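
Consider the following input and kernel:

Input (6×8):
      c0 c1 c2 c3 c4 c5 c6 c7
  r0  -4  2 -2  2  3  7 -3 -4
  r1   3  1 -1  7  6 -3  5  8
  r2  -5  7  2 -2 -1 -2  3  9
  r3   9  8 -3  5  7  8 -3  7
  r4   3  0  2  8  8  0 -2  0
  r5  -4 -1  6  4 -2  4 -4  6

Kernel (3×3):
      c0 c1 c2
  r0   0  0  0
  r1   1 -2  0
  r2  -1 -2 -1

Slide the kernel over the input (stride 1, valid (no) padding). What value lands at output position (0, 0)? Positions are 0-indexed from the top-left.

The receptive field on the input at this output position is [-4 2 -2 / 3 1 -1 / -5 7 2]. Elementwise product with the kernel and sum: 3·1 + 1·-2 + -5·-1 + 7·-2 + 2·-1.

-10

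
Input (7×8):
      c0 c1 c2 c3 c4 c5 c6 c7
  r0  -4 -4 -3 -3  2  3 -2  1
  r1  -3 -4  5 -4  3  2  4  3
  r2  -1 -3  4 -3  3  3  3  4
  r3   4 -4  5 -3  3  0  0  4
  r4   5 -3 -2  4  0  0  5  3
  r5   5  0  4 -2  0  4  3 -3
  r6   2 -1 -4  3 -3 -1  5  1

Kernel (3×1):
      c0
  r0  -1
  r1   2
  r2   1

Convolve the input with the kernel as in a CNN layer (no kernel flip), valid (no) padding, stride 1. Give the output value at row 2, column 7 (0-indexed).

7

The receptive field on the input at this output position is [4 / 4 / 3]. Elementwise product with the kernel and sum: 4·-1 + 4·2 + 3·1.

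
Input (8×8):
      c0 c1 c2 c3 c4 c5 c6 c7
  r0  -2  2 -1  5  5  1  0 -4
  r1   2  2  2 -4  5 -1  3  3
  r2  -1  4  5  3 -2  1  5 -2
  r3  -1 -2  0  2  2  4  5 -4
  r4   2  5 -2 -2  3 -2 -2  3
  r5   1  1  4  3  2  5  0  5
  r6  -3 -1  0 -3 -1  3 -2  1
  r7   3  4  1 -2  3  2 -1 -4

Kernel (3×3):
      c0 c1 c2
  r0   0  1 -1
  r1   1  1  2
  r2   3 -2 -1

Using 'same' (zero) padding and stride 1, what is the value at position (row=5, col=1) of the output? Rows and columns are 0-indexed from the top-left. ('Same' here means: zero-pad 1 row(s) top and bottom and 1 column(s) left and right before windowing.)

10

The receptive field on the zero-padded input at this output position is [2 5 -2 / 1 1 4 / -3 -1 0]. Elementwise product with the kernel and sum: 5·1 + -2·-1 + 1·1 + 1·1 + 4·2 + -3·3 + -1·-2 + 0·-1.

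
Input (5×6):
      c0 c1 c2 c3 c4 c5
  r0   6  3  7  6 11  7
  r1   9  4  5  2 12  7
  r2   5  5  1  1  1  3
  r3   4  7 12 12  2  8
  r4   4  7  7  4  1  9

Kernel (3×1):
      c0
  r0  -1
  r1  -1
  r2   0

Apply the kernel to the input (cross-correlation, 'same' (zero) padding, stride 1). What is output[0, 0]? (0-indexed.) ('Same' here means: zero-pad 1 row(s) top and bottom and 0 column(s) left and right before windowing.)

The receptive field on the zero-padded input at this output position is [0 / 6 / 9]. Elementwise product with the kernel and sum: 0·-1 + 6·-1.

-6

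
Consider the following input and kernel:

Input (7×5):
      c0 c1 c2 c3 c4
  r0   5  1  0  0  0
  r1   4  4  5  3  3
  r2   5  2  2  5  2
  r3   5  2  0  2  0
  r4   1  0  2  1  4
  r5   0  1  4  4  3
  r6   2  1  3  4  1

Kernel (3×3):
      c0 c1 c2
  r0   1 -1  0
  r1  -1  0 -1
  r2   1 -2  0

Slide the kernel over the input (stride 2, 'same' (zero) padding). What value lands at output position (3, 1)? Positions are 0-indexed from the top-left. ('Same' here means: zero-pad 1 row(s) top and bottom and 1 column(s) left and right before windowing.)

The receptive field on the zero-padded input at this output position is [1 4 4 / 1 3 4 / 0 0 0]. Elementwise product with the kernel and sum: 1·1 + 4·-1 + 1·-1 + 4·-1 + 0·1 + 0·-2.

-8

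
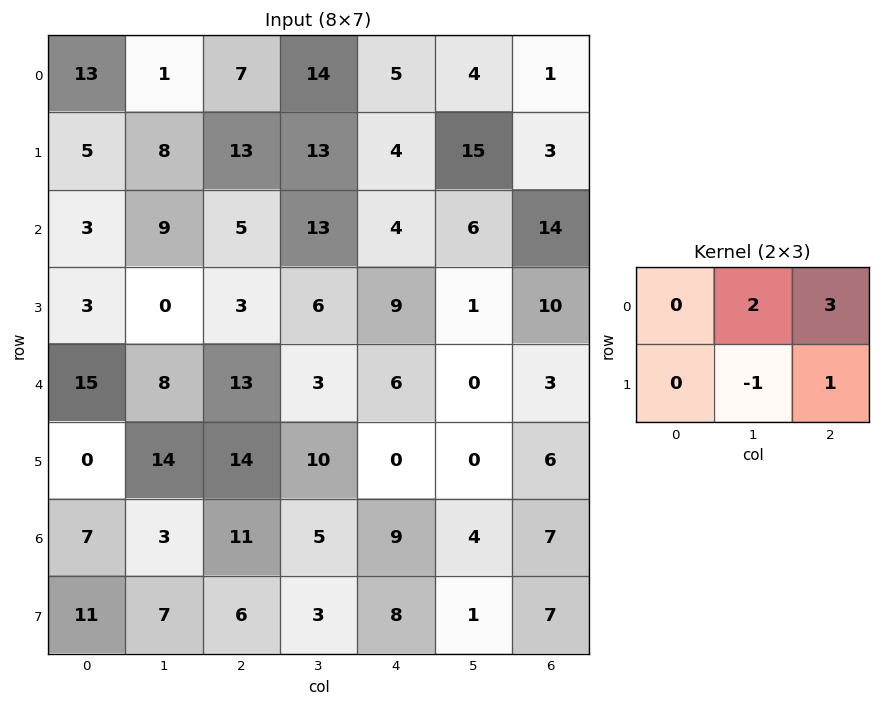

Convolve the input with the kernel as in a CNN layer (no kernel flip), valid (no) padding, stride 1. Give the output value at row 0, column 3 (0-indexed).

33

The receptive field on the input at this output position is [14 5 4 / 13 4 15]. Elementwise product with the kernel and sum: 5·2 + 4·3 + 4·-1 + 15·1.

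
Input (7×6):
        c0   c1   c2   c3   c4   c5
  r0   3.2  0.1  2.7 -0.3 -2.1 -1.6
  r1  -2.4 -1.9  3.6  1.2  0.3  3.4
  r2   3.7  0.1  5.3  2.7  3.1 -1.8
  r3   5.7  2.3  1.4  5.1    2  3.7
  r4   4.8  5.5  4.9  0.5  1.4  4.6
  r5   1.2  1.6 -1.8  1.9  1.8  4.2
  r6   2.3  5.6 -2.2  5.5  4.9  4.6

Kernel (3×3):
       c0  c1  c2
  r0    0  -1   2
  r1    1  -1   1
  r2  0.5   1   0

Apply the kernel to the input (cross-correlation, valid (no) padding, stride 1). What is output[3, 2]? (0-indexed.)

The receptive field on the input at this output position is [1.4 5.1 2 / 4.9 0.5 1.4 / -1.8 1.9 1.8]. Elementwise product with the kernel and sum: 5.1·-1 + 2·2 + 4.9·1 + 0.5·-1 + 1.4·1 + -1.8·0.5 + 1.9·1.

5.7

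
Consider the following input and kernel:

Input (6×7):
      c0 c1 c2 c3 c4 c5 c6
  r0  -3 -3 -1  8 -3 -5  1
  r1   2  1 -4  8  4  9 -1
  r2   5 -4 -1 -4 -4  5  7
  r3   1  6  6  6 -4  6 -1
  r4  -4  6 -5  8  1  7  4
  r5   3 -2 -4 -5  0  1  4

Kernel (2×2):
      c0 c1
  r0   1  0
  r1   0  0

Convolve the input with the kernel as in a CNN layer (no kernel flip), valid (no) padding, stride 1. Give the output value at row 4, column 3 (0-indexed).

8

The receptive field on the input at this output position is [8 1 / -5 0]. Elementwise product with the kernel and sum: 8·1.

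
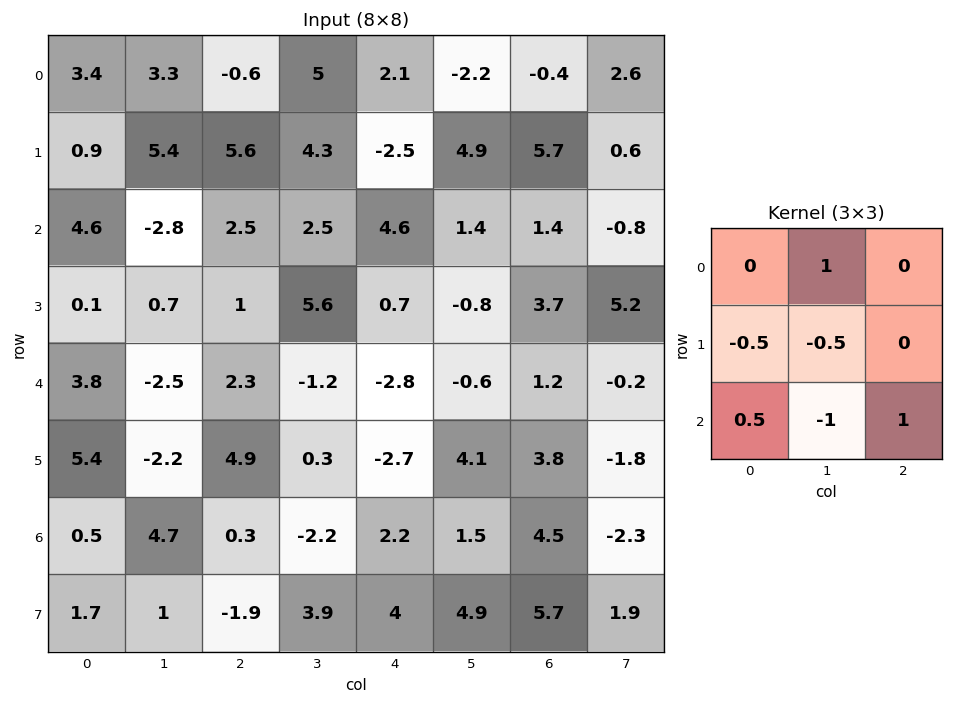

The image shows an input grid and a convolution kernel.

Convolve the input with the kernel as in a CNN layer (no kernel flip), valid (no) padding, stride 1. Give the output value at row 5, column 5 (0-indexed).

The receptive field on the input at this output position is [4.1 3.8 -1.8 / 1.5 4.5 -2.3 / 4.9 5.7 1.9]. Elementwise product with the kernel and sum: 3.8·1 + 1.5·-0.5 + 4.5·-0.5 + 4.9·0.5 + 5.7·-1 + 1.9·1.

-0.55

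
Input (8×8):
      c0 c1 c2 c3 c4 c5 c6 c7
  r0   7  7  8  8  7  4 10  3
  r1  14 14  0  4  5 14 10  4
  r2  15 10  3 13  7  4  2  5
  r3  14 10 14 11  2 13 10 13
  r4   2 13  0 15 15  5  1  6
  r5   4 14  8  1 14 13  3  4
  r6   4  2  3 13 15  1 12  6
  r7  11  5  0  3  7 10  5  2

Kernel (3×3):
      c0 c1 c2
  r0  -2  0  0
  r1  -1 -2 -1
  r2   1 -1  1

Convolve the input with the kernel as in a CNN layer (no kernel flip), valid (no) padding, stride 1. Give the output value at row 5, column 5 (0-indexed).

-50

The receptive field on the input at this output position is [13 3 4 / 1 12 6 / 10 5 2]. Elementwise product with the kernel and sum: 13·-2 + 1·-1 + 12·-2 + 6·-1 + 10·1 + 5·-1 + 2·1.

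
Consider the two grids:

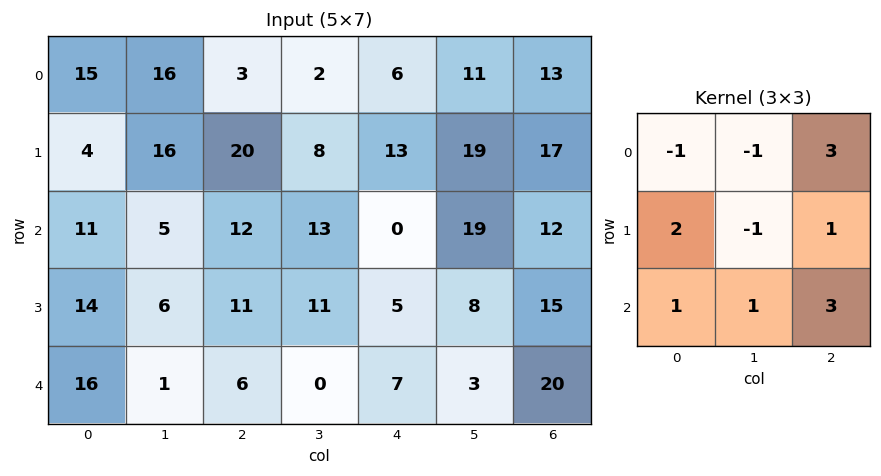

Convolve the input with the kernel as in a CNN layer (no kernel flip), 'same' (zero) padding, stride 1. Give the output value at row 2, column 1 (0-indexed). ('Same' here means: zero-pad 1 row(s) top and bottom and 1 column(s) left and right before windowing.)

The receptive field on the zero-padded input at this output position is [4 16 20 / 11 5 12 / 14 6 11]. Elementwise product with the kernel and sum: 4·-1 + 16·-1 + 20·3 + 11·2 + 5·-1 + 12·1 + 14·1 + 6·1 + 11·3.

122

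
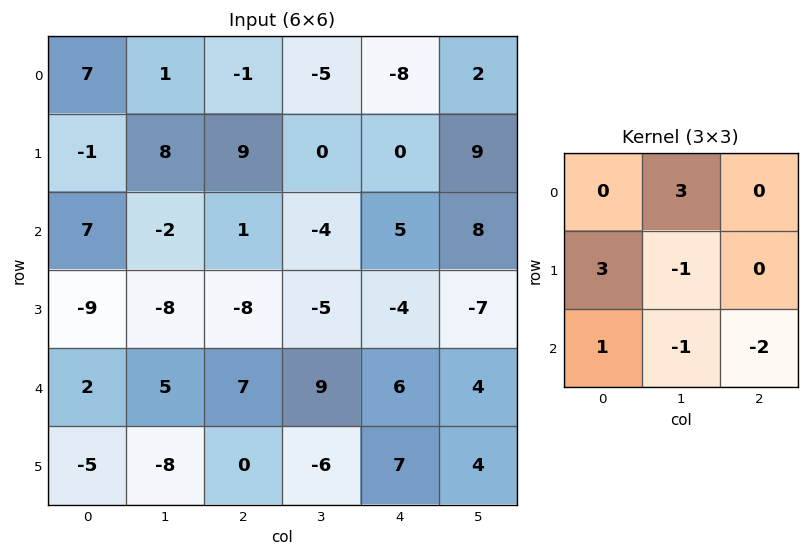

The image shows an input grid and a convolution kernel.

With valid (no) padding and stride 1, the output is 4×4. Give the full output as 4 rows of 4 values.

Output[0,0]: The receptive field on the input at this output position is [7 1 -1 / -1 8 9 / 7 -2 1]. Elementwise product with the kernel and sum: 1·3 + -1·3 + 8·-1 + 7·1 + -2·-1 + 1·-2.

-1 17 7 -49
62 30 12 -4
-42 -33 -45 -1
-20 -12 -11 -12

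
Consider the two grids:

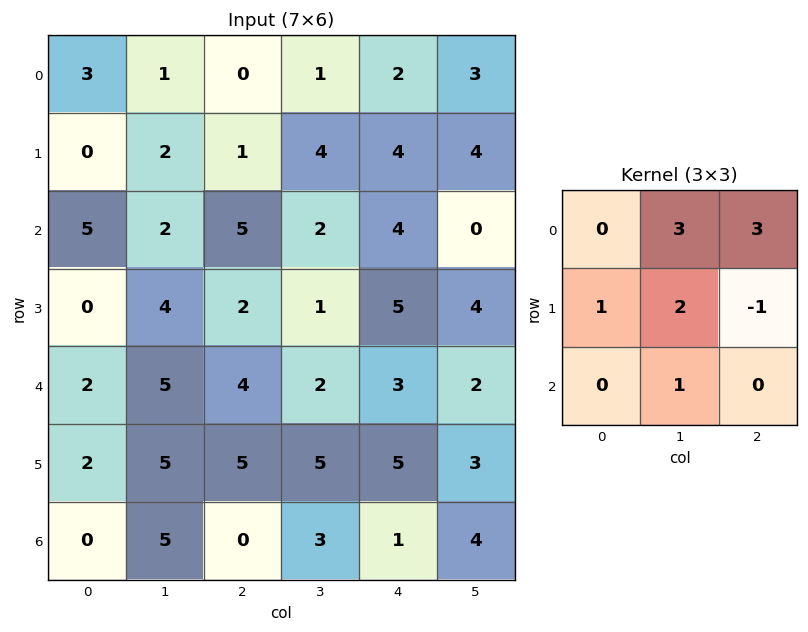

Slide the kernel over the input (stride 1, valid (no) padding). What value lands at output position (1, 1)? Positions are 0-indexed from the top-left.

27

The receptive field on the input at this output position is [2 1 4 / 2 5 2 / 4 2 1]. Elementwise product with the kernel and sum: 1·3 + 4·3 + 2·1 + 5·2 + 2·-1 + 2·1.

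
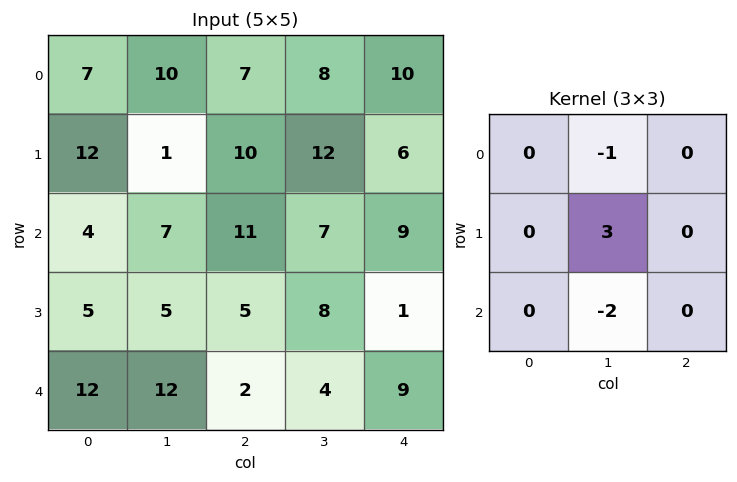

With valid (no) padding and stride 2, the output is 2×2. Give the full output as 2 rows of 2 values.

-21 14
-16 9

Output[0,0]: The receptive field on the input at this output position is [7 10 7 / 12 1 10 / 4 7 11]. Elementwise product with the kernel and sum: 10·-1 + 1·3 + 7·-2.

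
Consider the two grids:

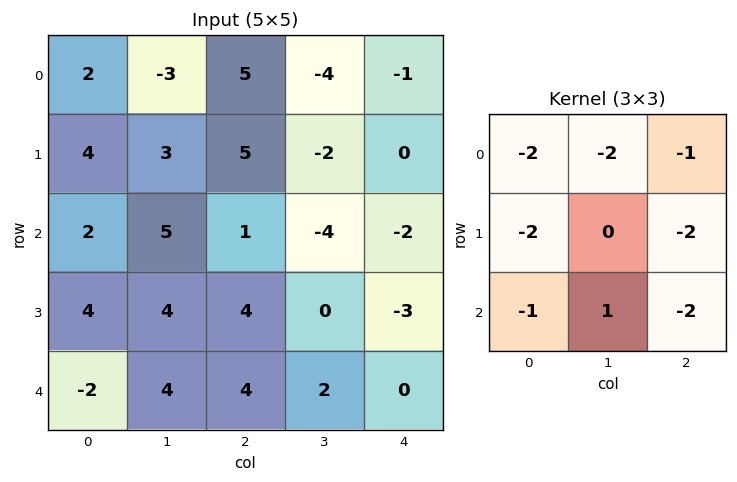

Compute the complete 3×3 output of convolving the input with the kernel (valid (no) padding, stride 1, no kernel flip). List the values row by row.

Output[0,0]: The receptive field on the input at this output position is [2 -3 5 / 4 3 5 / 2 5 1]. Elementwise product with the kernel and sum: 2·-2 + -3·-2 + 5·-1 + 4·-2 + 5·-2 + 2·-1 + 5·1 + 1·-2.
Output[0,1]: The receptive field on the input at this output position is [-3 5 -4 / 3 5 -2 / 5 1 -4]. Elementwise product with the kernel and sum: -3·-2 + 5·-2 + -4·-1 + 3·-2 + -2·-2 + 5·-1 + 1·1 + -4·-2.

-20 2 -12
-33 -16 -2
-33 -20 4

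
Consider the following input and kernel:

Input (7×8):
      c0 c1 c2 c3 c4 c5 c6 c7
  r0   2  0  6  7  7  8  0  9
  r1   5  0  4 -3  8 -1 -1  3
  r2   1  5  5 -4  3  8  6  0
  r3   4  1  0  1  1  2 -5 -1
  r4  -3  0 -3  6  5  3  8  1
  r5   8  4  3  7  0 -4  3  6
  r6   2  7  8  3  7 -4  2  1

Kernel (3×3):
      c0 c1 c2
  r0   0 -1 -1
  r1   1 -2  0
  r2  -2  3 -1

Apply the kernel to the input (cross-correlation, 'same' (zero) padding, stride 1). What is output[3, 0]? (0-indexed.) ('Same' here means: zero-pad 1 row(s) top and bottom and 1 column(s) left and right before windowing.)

-23

The receptive field on the zero-padded input at this output position is [0 1 5 / 0 4 1 / 0 -3 0]. Elementwise product with the kernel and sum: 1·-1 + 5·-1 + 0·1 + 4·-2 + 0·-2 + -3·3 + 0·-1.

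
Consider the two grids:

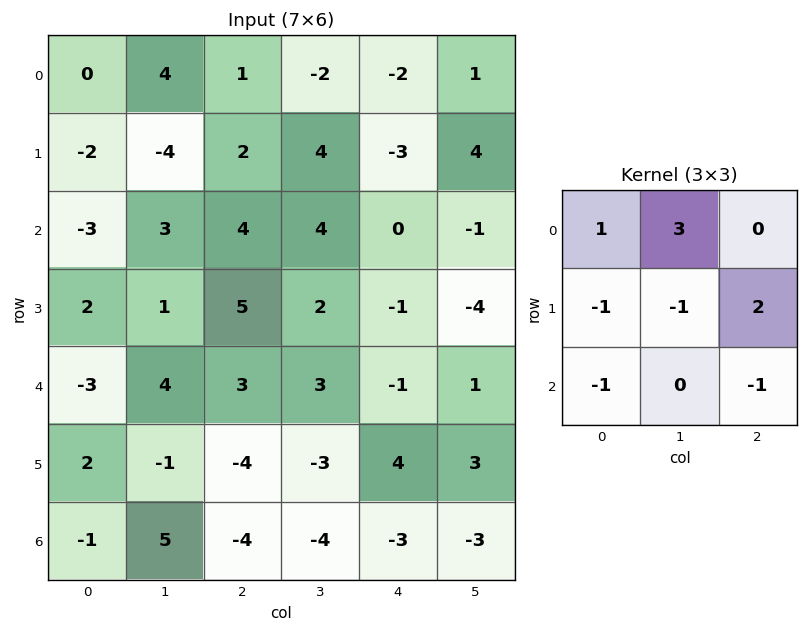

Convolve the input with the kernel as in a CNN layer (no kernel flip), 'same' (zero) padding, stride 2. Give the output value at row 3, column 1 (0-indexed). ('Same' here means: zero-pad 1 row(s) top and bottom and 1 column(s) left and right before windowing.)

The receptive field on the zero-padded input at this output position is [-1 -4 -3 / 5 -4 -4 / 0 0 0]. Elementwise product with the kernel and sum: -1·1 + -4·3 + 5·-1 + -4·-1 + -4·2 + 0·-1 + 0·-1.

-22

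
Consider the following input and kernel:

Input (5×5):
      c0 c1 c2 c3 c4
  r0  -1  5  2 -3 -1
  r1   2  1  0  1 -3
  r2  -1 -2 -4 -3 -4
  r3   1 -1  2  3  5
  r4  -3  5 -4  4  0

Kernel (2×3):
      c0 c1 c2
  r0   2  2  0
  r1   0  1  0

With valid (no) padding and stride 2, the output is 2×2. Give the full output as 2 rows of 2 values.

9 -1
-7 -11

Output[0,0]: The receptive field on the input at this output position is [-1 5 2 / 2 1 0]. Elementwise product with the kernel and sum: -1·2 + 5·2 + 1·1.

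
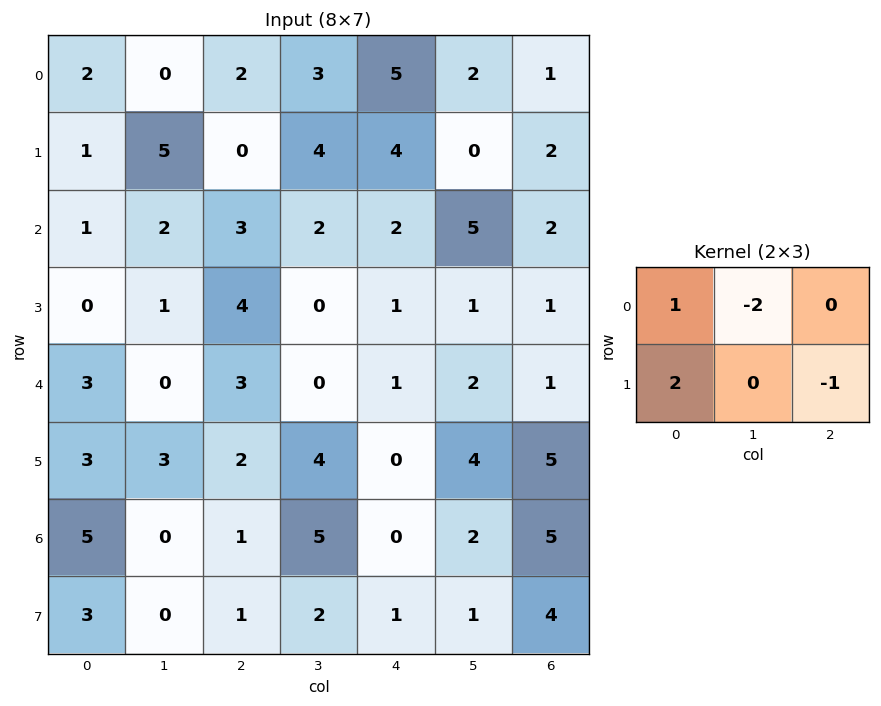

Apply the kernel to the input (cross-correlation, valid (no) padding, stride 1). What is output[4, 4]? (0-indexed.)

The receptive field on the input at this output position is [1 2 1 / 0 4 5]. Elementwise product with the kernel and sum: 1·1 + 2·-2 + 0·2 + 5·-1.

-8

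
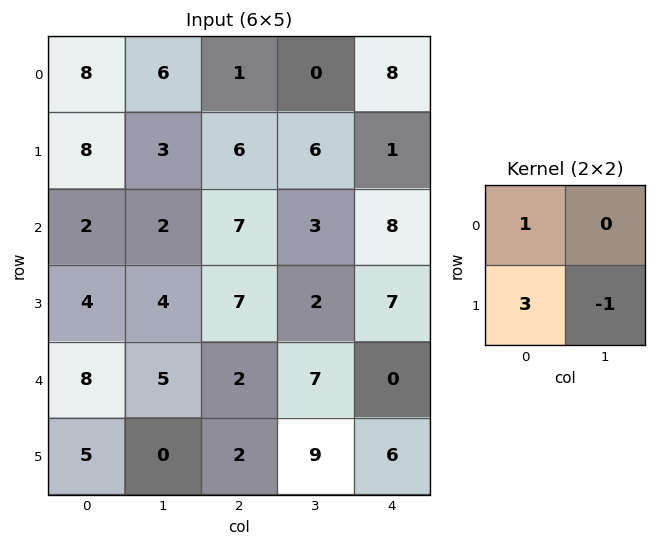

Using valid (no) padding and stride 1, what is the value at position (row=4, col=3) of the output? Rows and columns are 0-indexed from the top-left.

28

The receptive field on the input at this output position is [7 0 / 9 6]. Elementwise product with the kernel and sum: 7·1 + 9·3 + 6·-1.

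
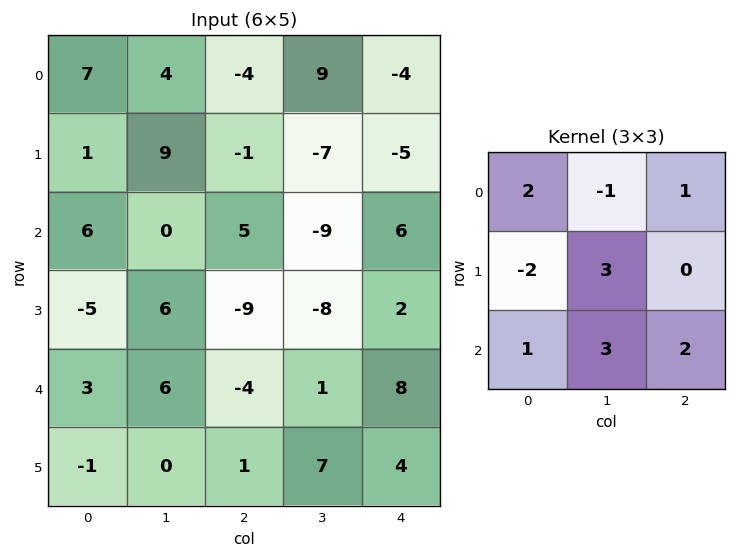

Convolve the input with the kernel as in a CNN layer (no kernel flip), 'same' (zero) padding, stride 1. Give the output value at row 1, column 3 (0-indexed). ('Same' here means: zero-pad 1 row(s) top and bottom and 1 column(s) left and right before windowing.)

-50

The receptive field on the zero-padded input at this output position is [-4 9 -4 / -1 -7 -5 / 5 -9 6]. Elementwise product with the kernel and sum: -4·2 + 9·-1 + -4·1 + -1·-2 + -7·3 + 5·1 + -9·3 + 6·2.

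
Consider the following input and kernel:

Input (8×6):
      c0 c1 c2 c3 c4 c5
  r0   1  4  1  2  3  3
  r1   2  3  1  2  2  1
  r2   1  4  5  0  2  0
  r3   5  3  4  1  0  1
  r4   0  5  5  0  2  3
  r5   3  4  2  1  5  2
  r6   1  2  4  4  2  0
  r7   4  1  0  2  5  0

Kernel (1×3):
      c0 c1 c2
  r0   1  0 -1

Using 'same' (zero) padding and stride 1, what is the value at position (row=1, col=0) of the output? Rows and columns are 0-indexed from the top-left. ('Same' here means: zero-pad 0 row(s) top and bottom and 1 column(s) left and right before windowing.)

The receptive field on the zero-padded input at this output position is [0 2 3]. Elementwise product with the kernel and sum: 0·1 + 3·-1.

-3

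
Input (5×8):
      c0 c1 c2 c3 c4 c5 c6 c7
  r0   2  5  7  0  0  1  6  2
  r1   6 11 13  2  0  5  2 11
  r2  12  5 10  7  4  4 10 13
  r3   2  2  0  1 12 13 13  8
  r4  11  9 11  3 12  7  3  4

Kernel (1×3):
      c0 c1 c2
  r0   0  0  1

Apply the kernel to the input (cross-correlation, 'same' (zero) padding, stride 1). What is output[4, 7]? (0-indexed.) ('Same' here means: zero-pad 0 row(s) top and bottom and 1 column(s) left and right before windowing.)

The receptive field on the zero-padded input at this output position is [3 4 0]. Elementwise product with the kernel and sum: 0·1.

0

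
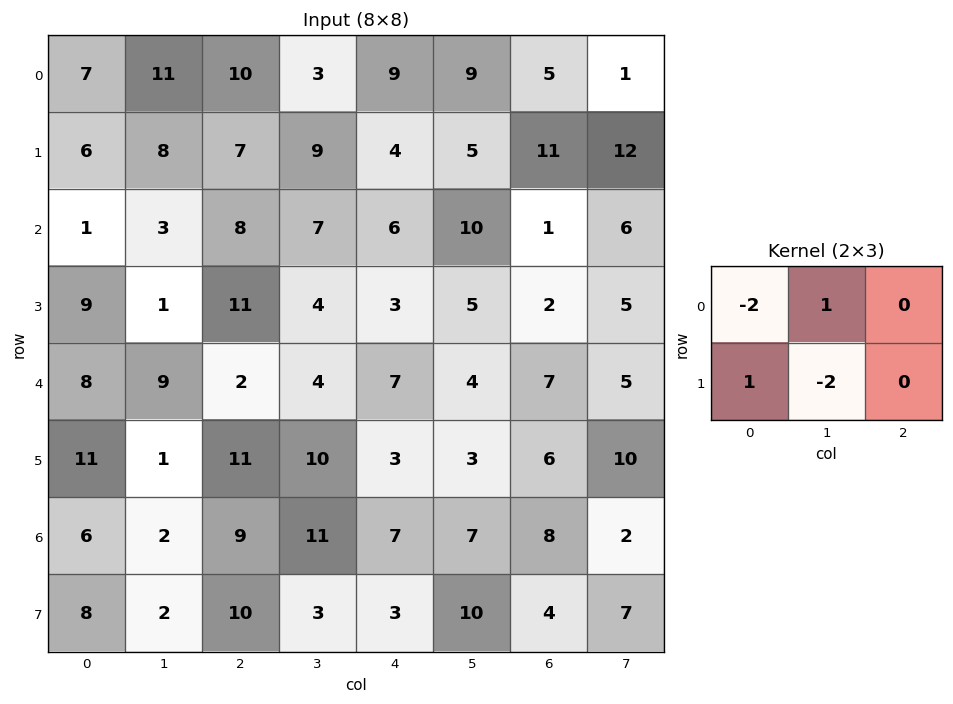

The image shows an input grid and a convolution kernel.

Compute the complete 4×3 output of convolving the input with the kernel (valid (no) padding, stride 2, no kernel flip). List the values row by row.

-13 -28 -15
8 -6 -9
2 -9 -13
-6 -3 -24

Output[0,0]: The receptive field on the input at this output position is [7 11 10 / 6 8 7]. Elementwise product with the kernel and sum: 7·-2 + 11·1 + 6·1 + 8·-2.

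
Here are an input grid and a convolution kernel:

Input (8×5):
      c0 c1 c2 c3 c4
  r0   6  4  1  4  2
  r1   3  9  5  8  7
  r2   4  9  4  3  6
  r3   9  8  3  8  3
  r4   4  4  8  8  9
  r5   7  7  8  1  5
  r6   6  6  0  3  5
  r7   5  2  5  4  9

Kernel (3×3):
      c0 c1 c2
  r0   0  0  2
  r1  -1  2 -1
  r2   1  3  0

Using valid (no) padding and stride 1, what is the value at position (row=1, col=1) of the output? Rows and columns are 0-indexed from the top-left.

The receptive field on the input at this output position is [9 5 8 / 9 4 3 / 8 3 8]. Elementwise product with the kernel and sum: 8·2 + 9·-1 + 4·2 + 3·-1 + 8·1 + 3·3.

29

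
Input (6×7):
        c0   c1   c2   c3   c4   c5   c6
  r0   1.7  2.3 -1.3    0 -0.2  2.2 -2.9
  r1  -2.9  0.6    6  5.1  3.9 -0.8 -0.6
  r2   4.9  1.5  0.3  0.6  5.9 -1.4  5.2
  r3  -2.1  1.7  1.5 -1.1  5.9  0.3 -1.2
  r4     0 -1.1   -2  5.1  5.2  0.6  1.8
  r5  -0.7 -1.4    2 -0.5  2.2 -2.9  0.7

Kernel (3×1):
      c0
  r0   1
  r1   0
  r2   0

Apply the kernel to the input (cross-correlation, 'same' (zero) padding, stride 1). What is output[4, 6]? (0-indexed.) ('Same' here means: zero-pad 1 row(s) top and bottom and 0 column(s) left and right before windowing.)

The receptive field on the zero-padded input at this output position is [-1.2 / 1.8 / 0.7]. Elementwise product with the kernel and sum: -1.2·1.

-1.2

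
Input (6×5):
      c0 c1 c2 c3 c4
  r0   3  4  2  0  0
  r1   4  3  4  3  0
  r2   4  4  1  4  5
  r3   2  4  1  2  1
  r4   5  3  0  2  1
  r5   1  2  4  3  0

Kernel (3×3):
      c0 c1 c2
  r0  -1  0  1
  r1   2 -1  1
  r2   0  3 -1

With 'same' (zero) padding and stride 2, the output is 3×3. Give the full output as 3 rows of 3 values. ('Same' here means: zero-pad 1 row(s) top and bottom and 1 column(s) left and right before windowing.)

Output[0,0]: The receptive field on the zero-padded input at this output position is [0 0 0 / 0 3 4 / 0 4 3]. Elementwise product with the kernel and sum: 0·-1 + 0·1 + 0·2 + 3·-1 + 4·1 + 4·3 + 3·-1.

10 15 0
5 12 3
3 15 1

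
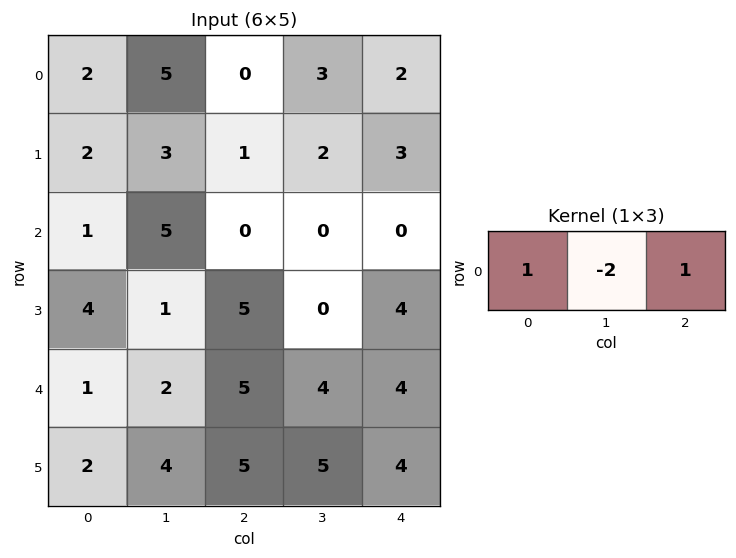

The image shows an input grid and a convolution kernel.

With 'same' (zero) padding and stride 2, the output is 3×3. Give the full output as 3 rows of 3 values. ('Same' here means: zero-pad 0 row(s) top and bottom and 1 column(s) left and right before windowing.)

Output[0,0]: The receptive field on the zero-padded input at this output position is [0 2 5]. Elementwise product with the kernel and sum: 0·1 + 2·-2 + 5·1.

1 8 -1
3 5 0
0 -4 -4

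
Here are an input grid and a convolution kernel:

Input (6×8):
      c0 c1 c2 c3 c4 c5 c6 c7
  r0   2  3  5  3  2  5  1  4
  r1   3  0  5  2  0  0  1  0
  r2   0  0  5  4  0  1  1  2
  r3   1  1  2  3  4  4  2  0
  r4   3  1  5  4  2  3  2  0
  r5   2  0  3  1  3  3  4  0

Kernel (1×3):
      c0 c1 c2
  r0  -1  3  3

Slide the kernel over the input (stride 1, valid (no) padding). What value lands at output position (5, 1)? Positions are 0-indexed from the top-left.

12

The receptive field on the input at this output position is [0 3 1]. Elementwise product with the kernel and sum: 0·-1 + 3·3 + 1·3.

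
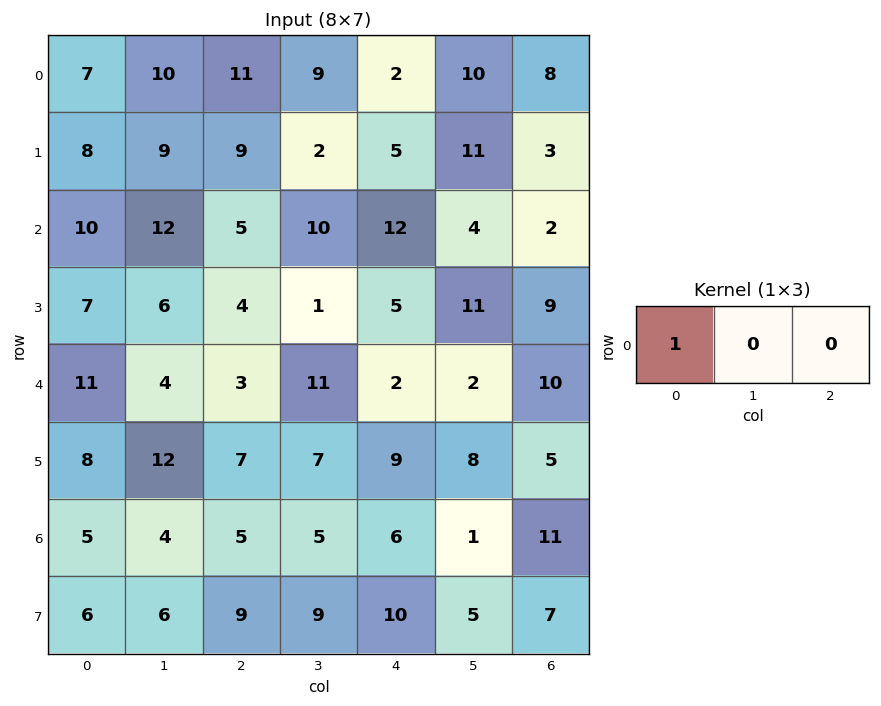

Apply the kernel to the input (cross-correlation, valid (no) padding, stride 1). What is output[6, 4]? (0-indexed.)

6

The receptive field on the input at this output position is [6 1 11]. Elementwise product with the kernel and sum: 6·1.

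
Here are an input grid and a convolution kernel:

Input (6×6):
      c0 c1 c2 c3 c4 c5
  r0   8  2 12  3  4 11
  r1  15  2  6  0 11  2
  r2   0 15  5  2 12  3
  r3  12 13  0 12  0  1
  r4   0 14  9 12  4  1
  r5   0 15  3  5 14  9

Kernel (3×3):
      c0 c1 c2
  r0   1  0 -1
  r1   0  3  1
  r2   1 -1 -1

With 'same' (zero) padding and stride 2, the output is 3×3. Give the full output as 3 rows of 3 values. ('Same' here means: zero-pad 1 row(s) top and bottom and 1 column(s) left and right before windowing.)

9 35 10
-12 20 48
-14 47 6

Output[0,0]: The receptive field on the zero-padded input at this output position is [0 0 0 / 0 8 2 / 0 15 2]. Elementwise product with the kernel and sum: 0·1 + 0·-1 + 8·3 + 2·1 + 0·1 + 15·-1 + 2·-1.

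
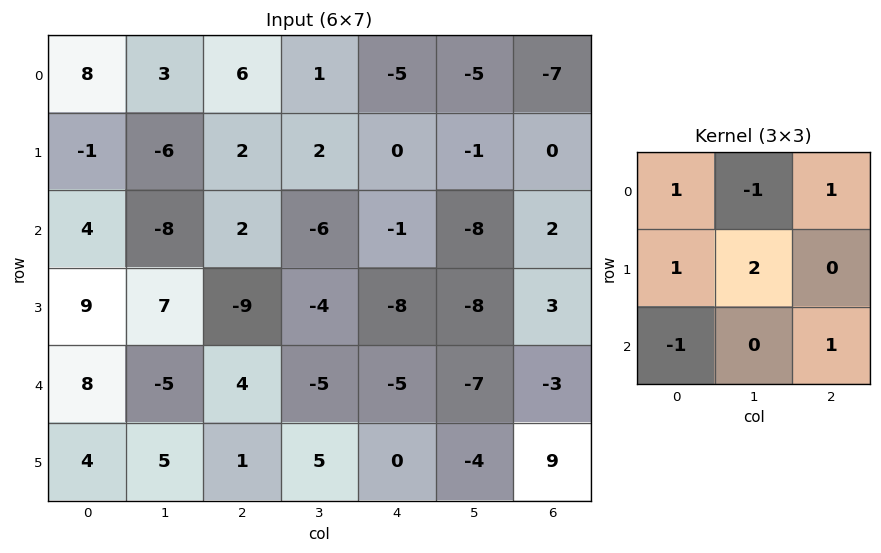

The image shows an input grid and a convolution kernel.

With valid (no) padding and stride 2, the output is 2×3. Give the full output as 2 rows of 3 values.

Output[0,0]: The receptive field on the input at this output position is [8 3 6 / -1 -6 2 / 4 -8 2]. Elementwise product with the kernel and sum: 8·1 + 3·-1 + 6·1 + -1·1 + -6·2 + 4·-1 + 2·1.
Output[0,1]: The receptive field on the input at this output position is [6 1 -5 / 2 2 0 / 2 -6 -1]. Elementwise product with the kernel and sum: 6·1 + 1·-1 + -5·1 + 2·1 + 2·2 + 2·-1 + -1·1.

-4 3 -6
33 -19 -13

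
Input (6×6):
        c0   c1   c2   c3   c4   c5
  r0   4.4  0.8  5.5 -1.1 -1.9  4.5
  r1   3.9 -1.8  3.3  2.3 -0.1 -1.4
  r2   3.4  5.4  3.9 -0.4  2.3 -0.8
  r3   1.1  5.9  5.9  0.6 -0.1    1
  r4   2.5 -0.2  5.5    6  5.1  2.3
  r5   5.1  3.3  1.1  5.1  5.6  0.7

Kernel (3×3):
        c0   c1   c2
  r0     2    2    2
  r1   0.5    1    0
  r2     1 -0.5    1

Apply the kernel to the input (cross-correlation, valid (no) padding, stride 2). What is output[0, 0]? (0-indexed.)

26.15

The receptive field on the input at this output position is [4.4 0.8 5.5 / 3.9 -1.8 3.3 / 3.4 5.4 3.9]. Elementwise product with the kernel and sum: 4.4·2 + 0.8·2 + 5.5·2 + 3.9·0.5 + -1.8·1 + 3.4·1 + 5.4·-0.5 + 3.9·1.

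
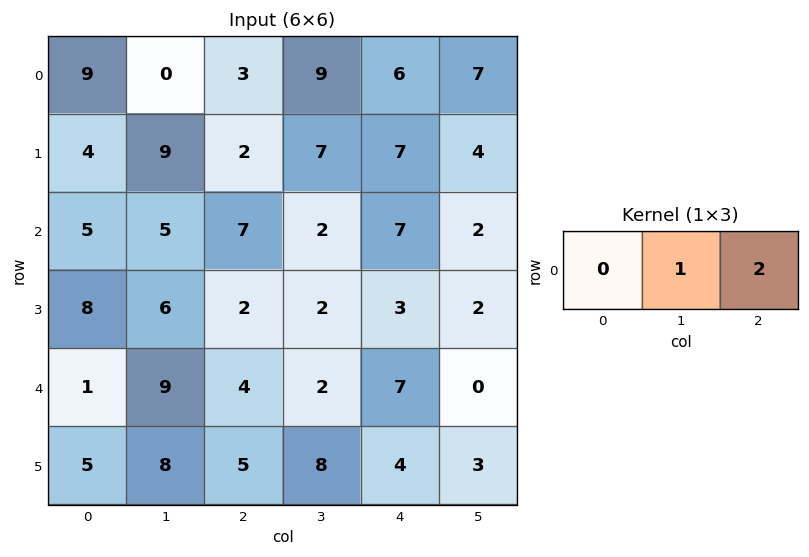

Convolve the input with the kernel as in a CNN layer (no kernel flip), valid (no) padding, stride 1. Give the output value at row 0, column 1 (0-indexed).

21

The receptive field on the input at this output position is [0 3 9]. Elementwise product with the kernel and sum: 3·1 + 9·2.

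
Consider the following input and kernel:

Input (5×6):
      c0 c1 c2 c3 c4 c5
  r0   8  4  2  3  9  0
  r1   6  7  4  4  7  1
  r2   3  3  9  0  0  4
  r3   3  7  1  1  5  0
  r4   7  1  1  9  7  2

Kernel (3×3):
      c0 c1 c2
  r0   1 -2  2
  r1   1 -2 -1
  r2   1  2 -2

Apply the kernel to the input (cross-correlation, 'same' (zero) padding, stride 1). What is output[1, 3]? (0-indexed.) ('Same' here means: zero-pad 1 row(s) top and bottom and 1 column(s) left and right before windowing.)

12

The receptive field on the zero-padded input at this output position is [2 3 9 / 4 4 7 / 9 0 0]. Elementwise product with the kernel and sum: 2·1 + 3·-2 + 9·2 + 4·1 + 4·-2 + 7·-1 + 9·1 + 0·2 + 0·-2.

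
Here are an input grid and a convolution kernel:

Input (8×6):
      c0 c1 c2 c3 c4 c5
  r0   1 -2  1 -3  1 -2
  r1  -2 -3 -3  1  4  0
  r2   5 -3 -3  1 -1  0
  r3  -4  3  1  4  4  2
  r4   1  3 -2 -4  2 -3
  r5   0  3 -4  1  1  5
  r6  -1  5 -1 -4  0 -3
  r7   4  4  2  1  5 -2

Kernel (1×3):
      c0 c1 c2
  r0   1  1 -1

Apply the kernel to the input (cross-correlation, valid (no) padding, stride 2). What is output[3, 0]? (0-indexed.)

The receptive field on the input at this output position is [-1 5 -1]. Elementwise product with the kernel and sum: -1·1 + 5·1 + -1·-1.

5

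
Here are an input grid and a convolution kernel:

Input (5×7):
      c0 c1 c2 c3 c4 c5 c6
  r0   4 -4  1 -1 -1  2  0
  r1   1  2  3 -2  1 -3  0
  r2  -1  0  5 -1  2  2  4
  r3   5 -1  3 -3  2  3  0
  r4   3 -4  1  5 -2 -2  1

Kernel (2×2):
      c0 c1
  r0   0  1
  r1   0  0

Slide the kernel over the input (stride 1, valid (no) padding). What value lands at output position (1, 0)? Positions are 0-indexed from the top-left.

The receptive field on the input at this output position is [1 2 / -1 0]. Elementwise product with the kernel and sum: 2·1.

2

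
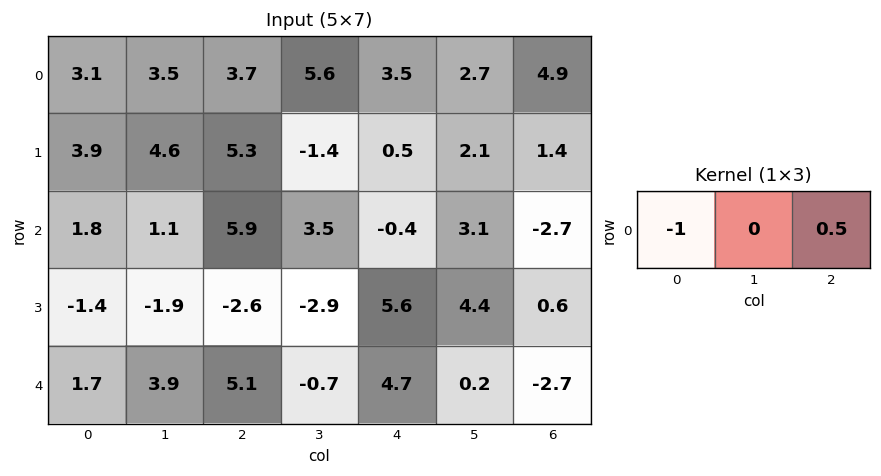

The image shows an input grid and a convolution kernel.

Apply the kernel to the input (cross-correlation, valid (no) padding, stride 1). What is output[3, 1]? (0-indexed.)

The receptive field on the input at this output position is [-1.9 -2.6 -2.9]. Elementwise product with the kernel and sum: -1.9·-1 + -2.9·0.5.

0.45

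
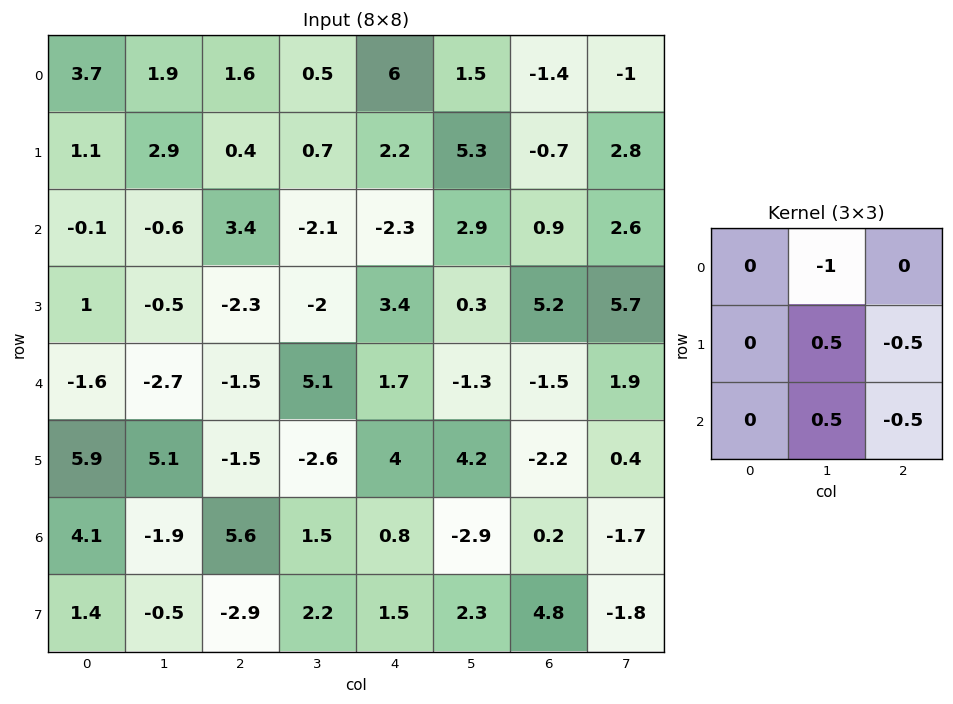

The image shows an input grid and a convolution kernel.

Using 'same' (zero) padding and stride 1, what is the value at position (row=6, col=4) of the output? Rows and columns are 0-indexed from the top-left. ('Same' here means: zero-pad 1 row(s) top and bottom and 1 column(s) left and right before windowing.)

The receptive field on the zero-padded input at this output position is [-2.6 4 4.2 / 1.5 0.8 -2.9 / 2.2 1.5 2.3]. Elementwise product with the kernel and sum: 4·-1 + 0.8·0.5 + -2.9·-0.5 + 1.5·0.5 + 2.3·-0.5.

-2.55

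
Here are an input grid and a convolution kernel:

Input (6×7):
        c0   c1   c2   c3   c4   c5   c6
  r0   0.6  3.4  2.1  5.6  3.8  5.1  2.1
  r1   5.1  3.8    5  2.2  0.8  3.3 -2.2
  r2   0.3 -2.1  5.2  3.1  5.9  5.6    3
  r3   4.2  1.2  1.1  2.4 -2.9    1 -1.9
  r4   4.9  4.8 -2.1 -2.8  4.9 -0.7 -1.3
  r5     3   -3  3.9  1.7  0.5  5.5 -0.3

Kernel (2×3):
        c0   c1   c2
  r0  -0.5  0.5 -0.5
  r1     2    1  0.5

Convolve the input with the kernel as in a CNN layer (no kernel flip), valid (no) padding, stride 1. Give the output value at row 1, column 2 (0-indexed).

The receptive field on the input at this output position is [5 2.2 0.8 / 5.2 3.1 5.9]. Elementwise product with the kernel and sum: 5·-0.5 + 2.2·0.5 + 0.8·-0.5 + 5.2·2 + 3.1·1 + 5.9·0.5.

14.65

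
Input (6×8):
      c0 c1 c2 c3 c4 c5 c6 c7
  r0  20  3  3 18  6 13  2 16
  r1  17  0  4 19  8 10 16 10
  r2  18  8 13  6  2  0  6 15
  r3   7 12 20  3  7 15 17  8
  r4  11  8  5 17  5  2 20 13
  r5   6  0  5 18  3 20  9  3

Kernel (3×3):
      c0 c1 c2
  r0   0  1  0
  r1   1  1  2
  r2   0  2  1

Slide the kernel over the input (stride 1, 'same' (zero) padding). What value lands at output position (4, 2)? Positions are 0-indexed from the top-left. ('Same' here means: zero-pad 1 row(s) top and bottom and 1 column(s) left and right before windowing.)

The receptive field on the zero-padded input at this output position is [12 20 3 / 8 5 17 / 0 5 18]. Elementwise product with the kernel and sum: 20·1 + 8·1 + 5·1 + 17·2 + 5·2 + 18·1.

95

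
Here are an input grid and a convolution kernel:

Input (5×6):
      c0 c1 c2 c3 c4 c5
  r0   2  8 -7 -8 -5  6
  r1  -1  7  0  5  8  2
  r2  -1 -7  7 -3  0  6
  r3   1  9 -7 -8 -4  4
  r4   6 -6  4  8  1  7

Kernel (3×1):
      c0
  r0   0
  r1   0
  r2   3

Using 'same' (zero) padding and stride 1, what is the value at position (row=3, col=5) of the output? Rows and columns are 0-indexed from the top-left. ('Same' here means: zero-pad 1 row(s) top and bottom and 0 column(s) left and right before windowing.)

The receptive field on the zero-padded input at this output position is [6 / 4 / 7]. Elementwise product with the kernel and sum: 7·3.

21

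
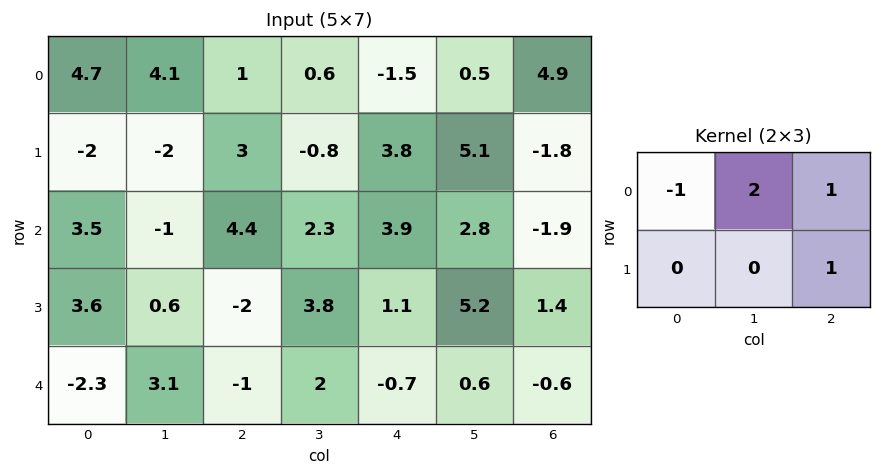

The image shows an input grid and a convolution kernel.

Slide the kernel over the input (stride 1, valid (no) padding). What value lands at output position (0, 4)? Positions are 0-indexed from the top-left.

5.6

The receptive field on the input at this output position is [-1.5 0.5 4.9 / 3.8 5.1 -1.8]. Elementwise product with the kernel and sum: -1.5·-1 + 0.5·2 + 4.9·1 + -1.8·1.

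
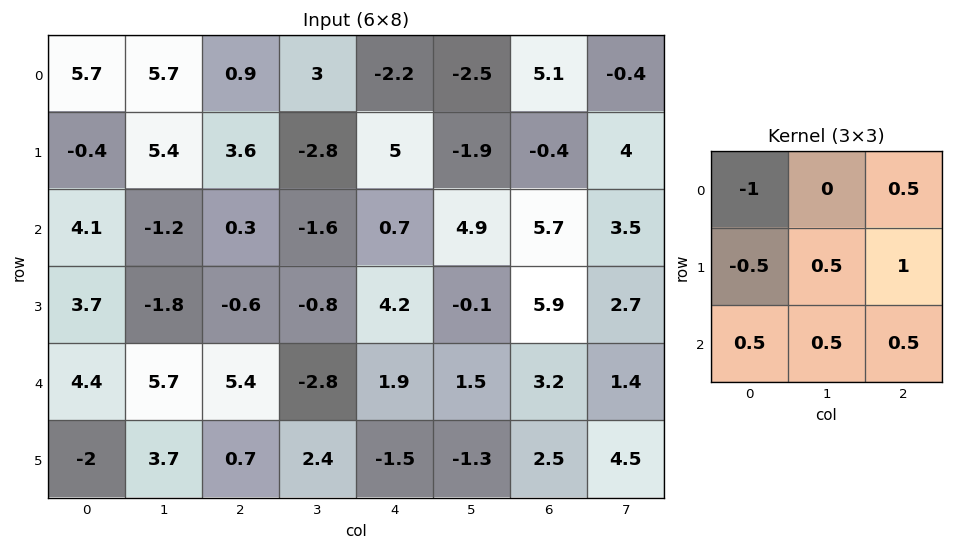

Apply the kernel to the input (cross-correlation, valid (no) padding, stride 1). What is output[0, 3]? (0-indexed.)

-0.25

The receptive field on the input at this output position is [3 -2.2 -2.5 / -2.8 5 -1.9 / -1.6 0.7 4.9]. Elementwise product with the kernel and sum: 3·-1 + -2.5·0.5 + -2.8·-0.5 + 5·0.5 + -1.9·1 + -1.6·0.5 + 0.7·0.5 + 4.9·0.5.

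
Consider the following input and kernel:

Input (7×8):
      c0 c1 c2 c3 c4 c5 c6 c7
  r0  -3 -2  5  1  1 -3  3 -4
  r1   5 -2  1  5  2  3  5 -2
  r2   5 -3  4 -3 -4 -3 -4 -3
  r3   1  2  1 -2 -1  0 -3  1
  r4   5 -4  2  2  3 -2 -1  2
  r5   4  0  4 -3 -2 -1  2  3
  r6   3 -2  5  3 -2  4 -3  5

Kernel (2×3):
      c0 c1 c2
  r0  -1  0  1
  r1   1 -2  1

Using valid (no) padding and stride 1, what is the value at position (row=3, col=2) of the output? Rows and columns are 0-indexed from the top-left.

The receptive field on the input at this output position is [1 -2 -1 / 2 2 3]. Elementwise product with the kernel and sum: 1·-1 + -1·1 + 2·1 + 2·-2 + 3·1.

-1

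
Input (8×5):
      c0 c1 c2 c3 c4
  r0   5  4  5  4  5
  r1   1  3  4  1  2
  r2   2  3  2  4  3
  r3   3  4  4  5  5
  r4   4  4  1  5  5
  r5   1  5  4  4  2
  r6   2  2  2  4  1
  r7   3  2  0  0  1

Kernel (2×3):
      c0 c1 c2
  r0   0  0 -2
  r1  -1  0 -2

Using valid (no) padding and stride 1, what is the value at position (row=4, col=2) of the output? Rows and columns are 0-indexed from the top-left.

-18

The receptive field on the input at this output position is [1 5 5 / 4 4 2]. Elementwise product with the kernel and sum: 5·-2 + 4·-1 + 2·-2.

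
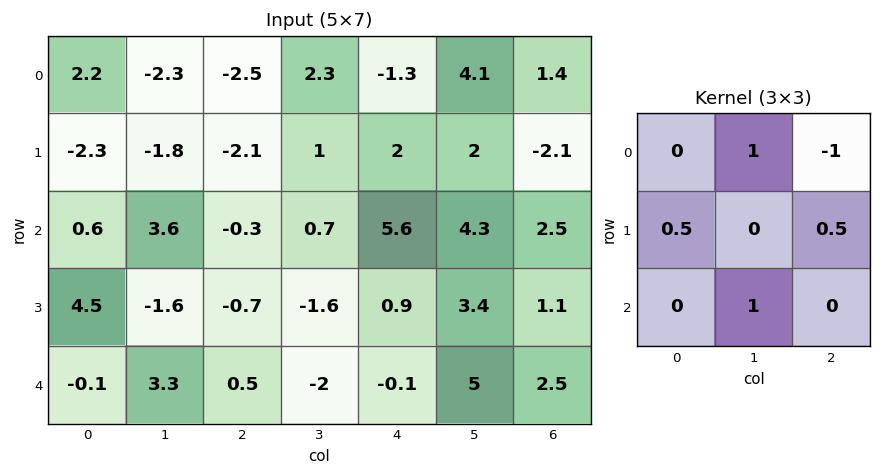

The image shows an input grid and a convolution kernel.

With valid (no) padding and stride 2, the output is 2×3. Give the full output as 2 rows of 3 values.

Output[0,0]: The receptive field on the input at this output position is [2.2 -2.3 -2.5 / -2.3 -1.8 -2.1 / 0.6 3.6 -0.3]. Elementwise product with the kernel and sum: -2.3·1 + -2.5·-1 + -2.3·0.5 + -2.1·0.5 + 3.6·1.

1.6 4.25 6.95
9.1 -6.8 7.8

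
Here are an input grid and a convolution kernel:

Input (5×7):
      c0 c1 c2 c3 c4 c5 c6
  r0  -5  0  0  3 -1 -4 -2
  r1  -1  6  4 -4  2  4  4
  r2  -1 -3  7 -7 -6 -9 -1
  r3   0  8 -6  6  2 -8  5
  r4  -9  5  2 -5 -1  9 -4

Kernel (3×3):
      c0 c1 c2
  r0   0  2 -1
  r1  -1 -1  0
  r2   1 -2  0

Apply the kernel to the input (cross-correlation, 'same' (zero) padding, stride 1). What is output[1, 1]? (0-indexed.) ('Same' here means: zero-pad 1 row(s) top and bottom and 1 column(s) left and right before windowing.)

0

The receptive field on the zero-padded input at this output position is [-5 0 0 / -1 6 4 / -1 -3 7]. Elementwise product with the kernel and sum: 0·2 + 0·-1 + -1·-1 + 6·-1 + -1·1 + -3·-2.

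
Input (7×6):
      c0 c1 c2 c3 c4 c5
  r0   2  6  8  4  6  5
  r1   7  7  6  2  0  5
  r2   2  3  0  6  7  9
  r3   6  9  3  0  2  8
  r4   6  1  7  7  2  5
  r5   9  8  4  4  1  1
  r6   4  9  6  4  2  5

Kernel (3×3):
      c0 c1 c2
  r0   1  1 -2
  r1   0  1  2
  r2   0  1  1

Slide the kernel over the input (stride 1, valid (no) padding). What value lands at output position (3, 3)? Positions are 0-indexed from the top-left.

0

The receptive field on the input at this output position is [0 2 8 / 7 2 5 / 4 1 1]. Elementwise product with the kernel and sum: 0·1 + 2·1 + 8·-2 + 2·1 + 5·2 + 1·1 + 1·1.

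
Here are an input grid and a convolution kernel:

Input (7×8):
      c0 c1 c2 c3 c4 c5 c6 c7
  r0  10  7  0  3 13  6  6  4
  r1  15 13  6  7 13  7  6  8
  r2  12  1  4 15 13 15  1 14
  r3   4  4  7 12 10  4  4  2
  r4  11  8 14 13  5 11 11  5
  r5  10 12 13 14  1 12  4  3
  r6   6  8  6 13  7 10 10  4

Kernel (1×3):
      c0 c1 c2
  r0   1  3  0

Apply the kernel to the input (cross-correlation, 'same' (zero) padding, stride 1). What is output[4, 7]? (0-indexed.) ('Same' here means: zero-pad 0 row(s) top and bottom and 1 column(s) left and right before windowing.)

The receptive field on the zero-padded input at this output position is [11 5 0]. Elementwise product with the kernel and sum: 11·1 + 5·3.

26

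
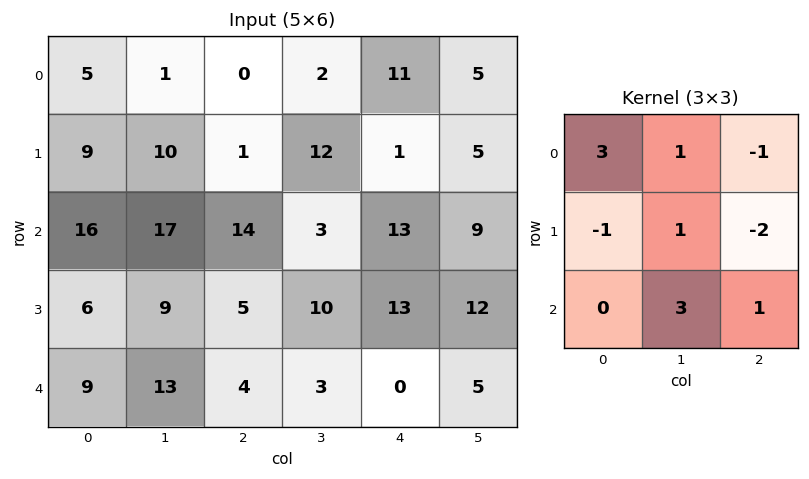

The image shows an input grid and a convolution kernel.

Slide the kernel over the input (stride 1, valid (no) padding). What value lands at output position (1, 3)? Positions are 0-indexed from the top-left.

75

The receptive field on the input at this output position is [12 1 5 / 3 13 9 / 10 13 12]. Elementwise product with the kernel and sum: 12·3 + 1·1 + 5·-1 + 3·-1 + 13·1 + 9·-2 + 13·3 + 12·1.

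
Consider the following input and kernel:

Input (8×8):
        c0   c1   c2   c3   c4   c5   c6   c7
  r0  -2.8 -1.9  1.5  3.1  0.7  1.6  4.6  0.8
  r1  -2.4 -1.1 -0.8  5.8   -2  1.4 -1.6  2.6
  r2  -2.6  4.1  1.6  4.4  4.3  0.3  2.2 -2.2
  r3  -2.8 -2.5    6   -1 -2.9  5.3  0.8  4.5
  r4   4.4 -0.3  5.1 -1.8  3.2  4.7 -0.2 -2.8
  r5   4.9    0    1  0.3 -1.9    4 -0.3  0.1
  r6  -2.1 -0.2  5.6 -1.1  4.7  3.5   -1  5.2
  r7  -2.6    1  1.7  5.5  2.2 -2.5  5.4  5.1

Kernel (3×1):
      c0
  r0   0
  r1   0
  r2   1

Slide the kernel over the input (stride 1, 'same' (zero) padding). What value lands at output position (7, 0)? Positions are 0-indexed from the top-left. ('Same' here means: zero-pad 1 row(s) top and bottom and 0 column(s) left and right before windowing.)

0

The receptive field on the zero-padded input at this output position is [-2.1 / -2.6 / 0]. Elementwise product with the kernel and sum: 0·1.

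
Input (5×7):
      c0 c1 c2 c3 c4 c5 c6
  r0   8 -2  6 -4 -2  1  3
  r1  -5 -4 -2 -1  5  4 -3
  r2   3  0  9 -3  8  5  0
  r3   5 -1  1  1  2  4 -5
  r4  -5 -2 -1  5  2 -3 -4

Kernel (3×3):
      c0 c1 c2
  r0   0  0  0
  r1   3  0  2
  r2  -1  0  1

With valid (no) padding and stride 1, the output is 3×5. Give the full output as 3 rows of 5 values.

-13 -17 3 13 1
23 -4 44 4 17
21 6 10 3 -10

Output[0,0]: The receptive field on the input at this output position is [8 -2 6 / -5 -4 -2 / 3 0 9]. Elementwise product with the kernel and sum: -5·3 + -2·2 + 3·-1 + 9·1.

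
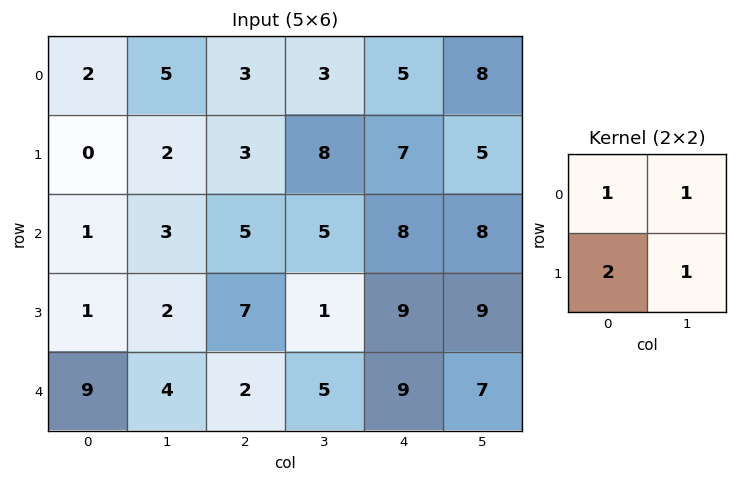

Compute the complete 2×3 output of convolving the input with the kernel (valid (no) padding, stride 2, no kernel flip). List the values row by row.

Output[0,0]: The receptive field on the input at this output position is [2 5 / 0 2]. Elementwise product with the kernel and sum: 2·1 + 5·1 + 0·2 + 2·1.

9 20 32
8 25 43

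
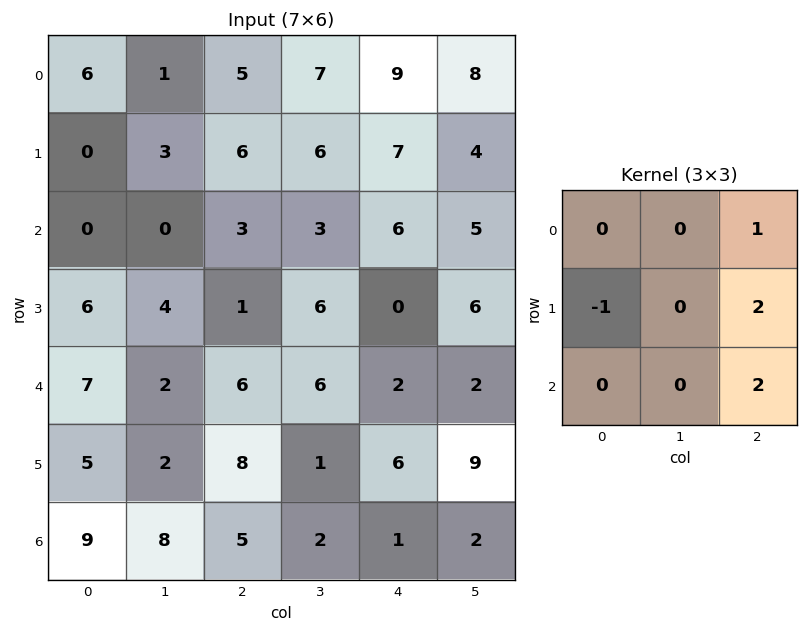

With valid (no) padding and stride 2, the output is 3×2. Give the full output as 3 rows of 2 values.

23 29
11 9
27 8

Output[0,0]: The receptive field on the input at this output position is [6 1 5 / 0 3 6 / 0 0 3]. Elementwise product with the kernel and sum: 5·1 + 0·-1 + 6·2 + 3·2.
Output[0,1]: The receptive field on the input at this output position is [5 7 9 / 6 6 7 / 3 3 6]. Elementwise product with the kernel and sum: 9·1 + 6·-1 + 7·2 + 6·2.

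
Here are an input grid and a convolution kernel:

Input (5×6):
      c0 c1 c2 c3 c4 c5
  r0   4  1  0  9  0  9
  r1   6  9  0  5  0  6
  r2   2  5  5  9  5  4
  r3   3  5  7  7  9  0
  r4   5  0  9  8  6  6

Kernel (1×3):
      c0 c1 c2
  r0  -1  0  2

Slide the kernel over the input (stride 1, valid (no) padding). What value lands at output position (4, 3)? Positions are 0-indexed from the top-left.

The receptive field on the input at this output position is [8 6 6]. Elementwise product with the kernel and sum: 8·-1 + 6·2.

4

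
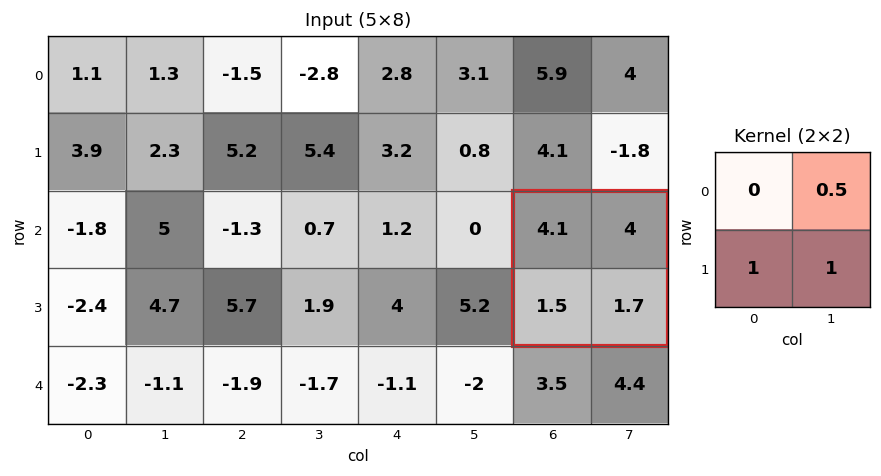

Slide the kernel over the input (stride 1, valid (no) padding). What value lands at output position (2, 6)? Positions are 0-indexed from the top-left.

5.2

The receptive field on the input at this output position is [4.1 4 / 1.5 1.7]. Elementwise product with the kernel and sum: 4·0.5 + 1.5·1 + 1.7·1.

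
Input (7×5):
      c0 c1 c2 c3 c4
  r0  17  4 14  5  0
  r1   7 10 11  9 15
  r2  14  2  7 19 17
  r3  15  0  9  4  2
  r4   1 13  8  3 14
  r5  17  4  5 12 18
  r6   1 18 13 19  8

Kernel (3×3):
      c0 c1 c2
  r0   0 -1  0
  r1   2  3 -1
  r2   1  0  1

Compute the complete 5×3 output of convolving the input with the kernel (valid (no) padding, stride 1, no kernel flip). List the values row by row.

50 51 53
41 -1 56
28 32 31
55 54 30
42 40 46

Output[0,0]: The receptive field on the input at this output position is [17 4 14 / 7 10 11 / 14 2 7]. Elementwise product with the kernel and sum: 4·-1 + 7·2 + 10·3 + 11·-1 + 14·1 + 7·1.
Output[0,1]: The receptive field on the input at this output position is [4 14 5 / 10 11 9 / 2 7 19]. Elementwise product with the kernel and sum: 14·-1 + 10·2 + 11·3 + 9·-1 + 2·1 + 19·1.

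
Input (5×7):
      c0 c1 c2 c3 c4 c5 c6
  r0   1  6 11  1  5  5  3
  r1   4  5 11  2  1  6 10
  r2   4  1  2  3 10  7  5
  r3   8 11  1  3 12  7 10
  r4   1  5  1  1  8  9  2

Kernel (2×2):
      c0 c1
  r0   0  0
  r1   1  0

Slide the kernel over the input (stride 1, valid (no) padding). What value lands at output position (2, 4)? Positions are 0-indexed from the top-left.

The receptive field on the input at this output position is [10 7 / 12 7]. Elementwise product with the kernel and sum: 12·1.

12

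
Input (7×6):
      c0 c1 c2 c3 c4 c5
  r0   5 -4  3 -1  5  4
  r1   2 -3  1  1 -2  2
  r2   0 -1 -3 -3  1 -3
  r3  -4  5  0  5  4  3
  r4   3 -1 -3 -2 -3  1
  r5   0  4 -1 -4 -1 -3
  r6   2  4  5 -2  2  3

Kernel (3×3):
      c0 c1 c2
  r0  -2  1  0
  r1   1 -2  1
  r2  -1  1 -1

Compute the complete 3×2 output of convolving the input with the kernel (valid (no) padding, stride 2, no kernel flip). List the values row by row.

Output[0,0]: The receptive field on the input at this output position is [5 -4 3 / 2 -3 1 / 0 -1 -3]. Elementwise product with the kernel and sum: 5·-2 + -4·1 + 2·1 + -3·-2 + 1·1 + 0·-1 + -1·1 + -3·-1.
Output[0,1]: The receptive field on the input at this output position is [3 -1 5 / 1 1 -2 / -3 -3 1]. Elementwise product with the kernel and sum: 3·-2 + -1·1 + 1·1 + 1·-2 + -2·1 + -3·-1 + -3·1 + 1·-1.

-3 -11
-16 1
-19 1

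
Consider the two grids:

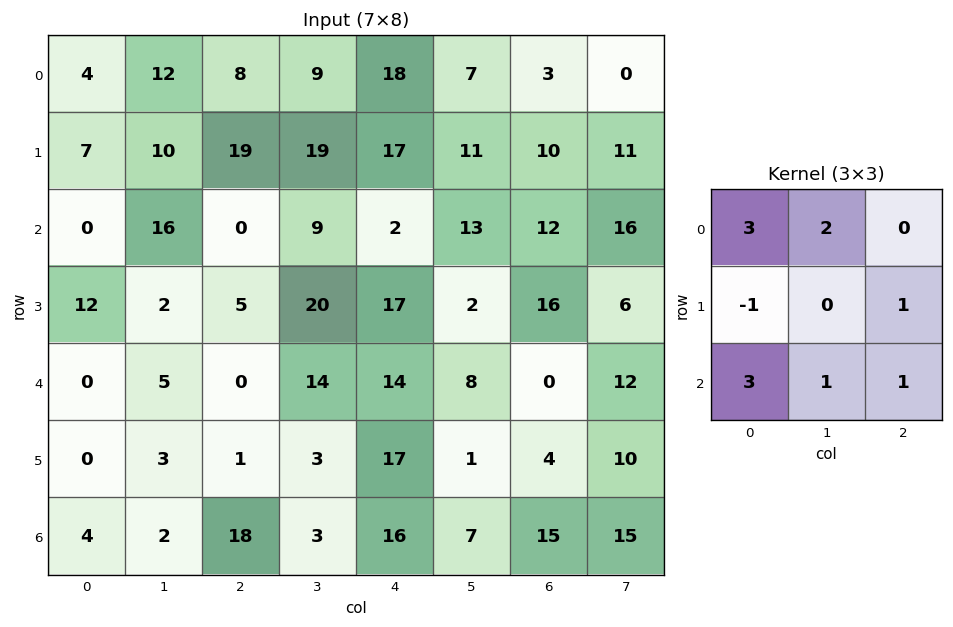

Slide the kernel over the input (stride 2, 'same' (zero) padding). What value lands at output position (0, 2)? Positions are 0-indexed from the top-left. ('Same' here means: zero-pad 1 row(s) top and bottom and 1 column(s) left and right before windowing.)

83

The receptive field on the zero-padded input at this output position is [0 0 0 / 9 18 7 / 19 17 11]. Elementwise product with the kernel and sum: 0·3 + 0·2 + 9·-1 + 7·1 + 19·3 + 17·1 + 11·1.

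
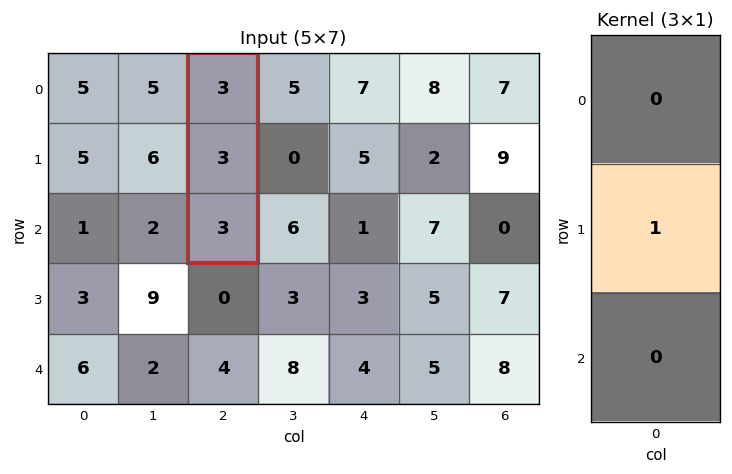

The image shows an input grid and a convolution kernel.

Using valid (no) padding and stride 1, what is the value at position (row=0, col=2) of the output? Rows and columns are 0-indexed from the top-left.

3

The receptive field on the input at this output position is [3 / 3 / 3]. Elementwise product with the kernel and sum: 3·1.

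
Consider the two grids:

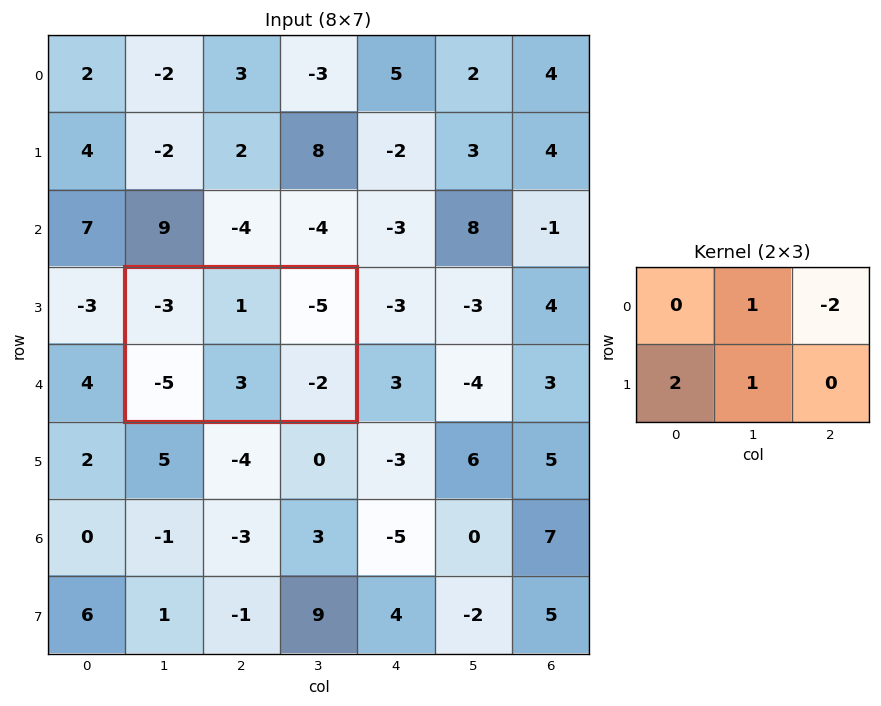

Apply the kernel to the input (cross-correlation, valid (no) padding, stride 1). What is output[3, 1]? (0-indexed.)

The receptive field on the input at this output position is [-3 1 -5 / -5 3 -2]. Elementwise product with the kernel and sum: 1·1 + -5·-2 + -5·2 + 3·1.

4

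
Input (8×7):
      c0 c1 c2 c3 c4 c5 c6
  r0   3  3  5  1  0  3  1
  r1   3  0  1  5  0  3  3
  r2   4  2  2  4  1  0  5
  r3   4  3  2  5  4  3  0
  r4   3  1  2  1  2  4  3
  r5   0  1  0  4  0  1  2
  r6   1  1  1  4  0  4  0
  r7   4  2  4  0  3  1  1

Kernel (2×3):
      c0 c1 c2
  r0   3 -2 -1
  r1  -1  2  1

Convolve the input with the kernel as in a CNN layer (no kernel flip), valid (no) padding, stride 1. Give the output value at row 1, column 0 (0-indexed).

10

The receptive field on the input at this output position is [3 0 1 / 4 2 2]. Elementwise product with the kernel and sum: 3·3 + 0·-2 + 1·-1 + 4·-1 + 2·2 + 2·1.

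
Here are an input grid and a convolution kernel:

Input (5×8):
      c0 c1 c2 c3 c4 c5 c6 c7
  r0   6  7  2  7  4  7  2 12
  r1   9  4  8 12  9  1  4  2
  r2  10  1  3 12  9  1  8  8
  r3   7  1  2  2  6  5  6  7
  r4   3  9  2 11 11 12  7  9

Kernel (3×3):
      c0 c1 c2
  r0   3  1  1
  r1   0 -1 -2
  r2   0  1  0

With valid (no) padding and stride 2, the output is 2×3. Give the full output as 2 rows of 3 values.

Output[0,0]: The receptive field on the input at this output position is [6 7 2 / 9 4 8 / 10 1 3]. Elementwise product with the kernel and sum: 6·3 + 7·1 + 2·1 + 4·-1 + 8·-2 + 1·1.
Output[0,1]: The receptive field on the input at this output position is [2 7 4 / 8 12 9 / 3 12 9]. Elementwise product with the kernel and sum: 2·3 + 7·1 + 4·1 + 12·-1 + 9·-2 + 12·1.

8 -1 13
38 27 31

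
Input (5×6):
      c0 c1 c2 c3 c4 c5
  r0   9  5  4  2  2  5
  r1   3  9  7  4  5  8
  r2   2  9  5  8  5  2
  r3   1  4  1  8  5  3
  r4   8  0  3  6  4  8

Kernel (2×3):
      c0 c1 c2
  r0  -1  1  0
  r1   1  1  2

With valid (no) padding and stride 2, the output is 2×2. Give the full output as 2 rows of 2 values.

Output[0,0]: The receptive field on the input at this output position is [9 5 4 / 3 9 7]. Elementwise product with the kernel and sum: 9·-1 + 5·1 + 3·1 + 9·1 + 7·2.
Output[0,1]: The receptive field on the input at this output position is [4 2 2 / 7 4 5]. Elementwise product with the kernel and sum: 4·-1 + 2·1 + 7·1 + 4·1 + 5·2.

22 19
14 22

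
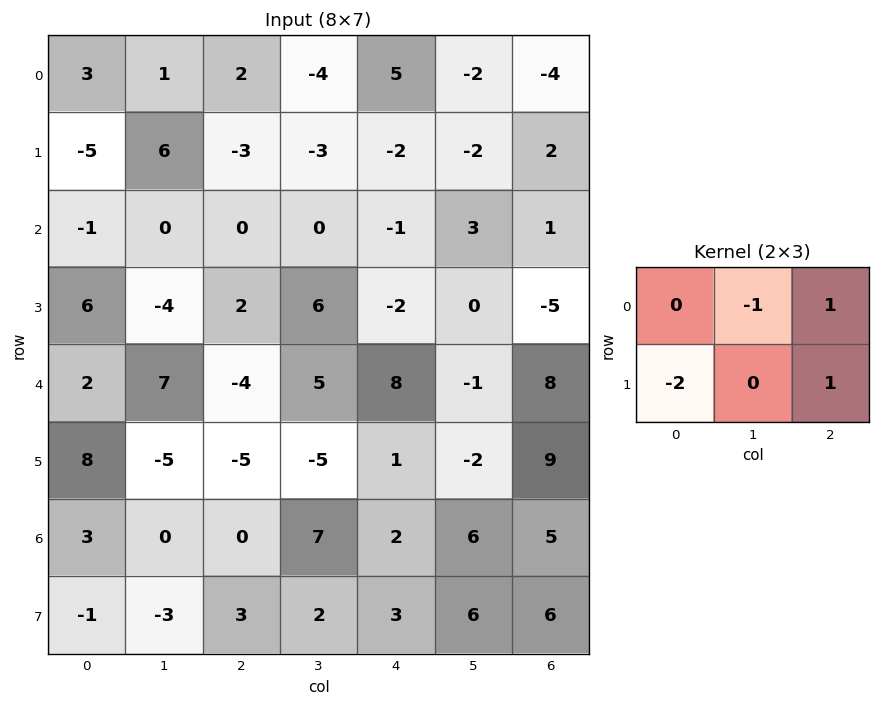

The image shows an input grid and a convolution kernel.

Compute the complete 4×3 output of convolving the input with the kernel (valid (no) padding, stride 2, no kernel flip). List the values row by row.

Output[0,0]: The receptive field on the input at this output position is [3 1 2 / -5 6 -3]. Elementwise product with the kernel and sum: 1·-1 + 2·1 + -5·-2 + -3·1.

8 13 4
-10 -7 -3
-32 14 16
5 -8 -1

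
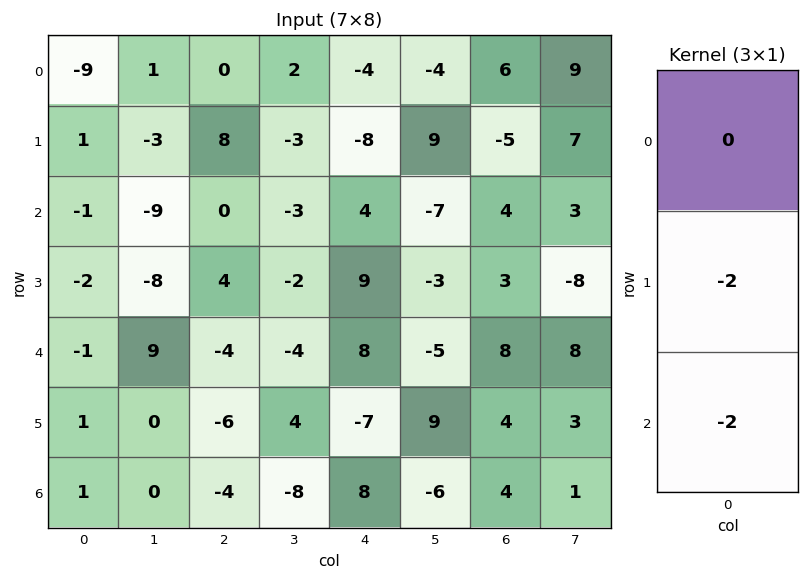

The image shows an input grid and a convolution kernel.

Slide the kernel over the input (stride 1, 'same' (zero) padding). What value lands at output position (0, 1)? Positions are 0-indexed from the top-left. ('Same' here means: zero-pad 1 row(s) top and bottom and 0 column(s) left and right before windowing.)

4

The receptive field on the zero-padded input at this output position is [0 / 1 / -3]. Elementwise product with the kernel and sum: 1·-2 + -3·-2.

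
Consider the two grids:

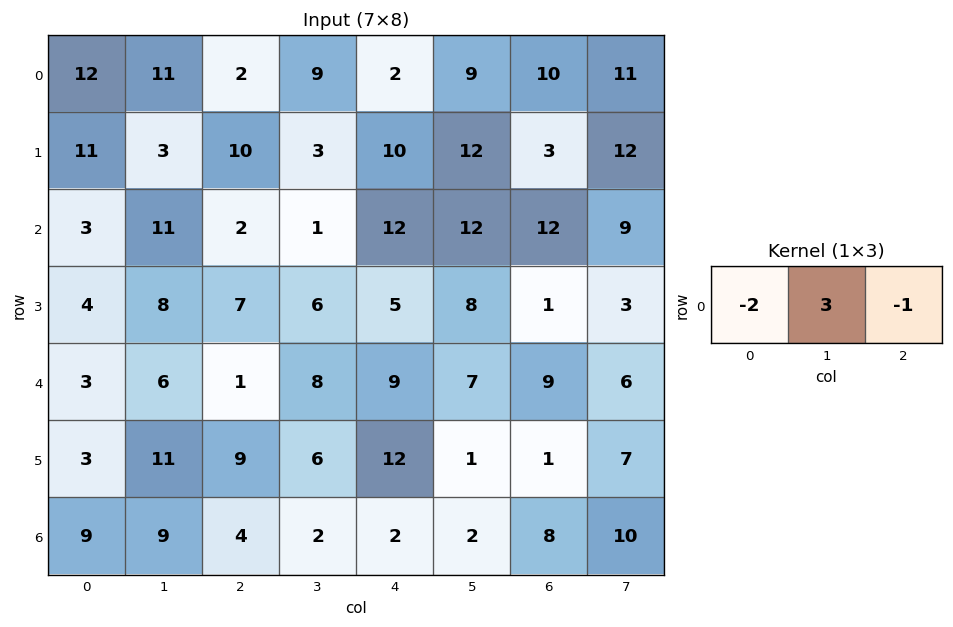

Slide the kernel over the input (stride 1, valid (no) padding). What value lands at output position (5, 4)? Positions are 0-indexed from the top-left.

The receptive field on the input at this output position is [12 1 1]. Elementwise product with the kernel and sum: 12·-2 + 1·3 + 1·-1.

-22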